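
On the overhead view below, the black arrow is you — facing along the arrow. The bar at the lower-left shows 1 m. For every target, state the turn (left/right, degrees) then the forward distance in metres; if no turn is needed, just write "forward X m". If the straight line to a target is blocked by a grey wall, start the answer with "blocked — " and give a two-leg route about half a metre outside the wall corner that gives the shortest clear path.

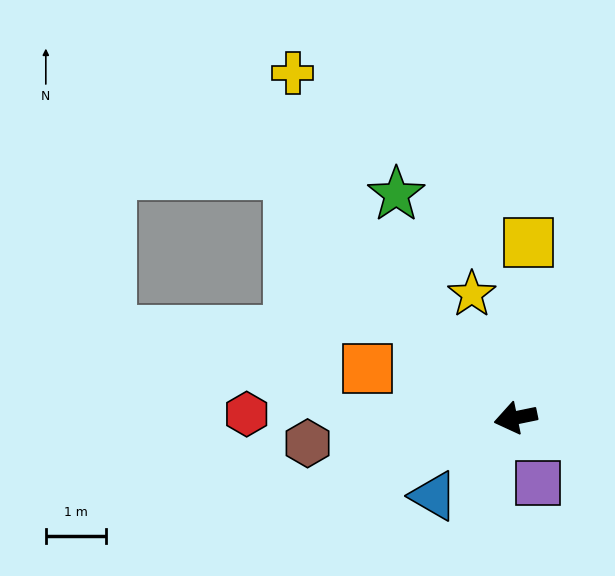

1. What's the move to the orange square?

turn right 30°, forward 2.6 m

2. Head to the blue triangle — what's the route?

turn left 32°, forward 1.9 m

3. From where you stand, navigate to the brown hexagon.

turn right 5°, forward 3.5 m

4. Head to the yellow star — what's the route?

turn right 82°, forward 2.2 m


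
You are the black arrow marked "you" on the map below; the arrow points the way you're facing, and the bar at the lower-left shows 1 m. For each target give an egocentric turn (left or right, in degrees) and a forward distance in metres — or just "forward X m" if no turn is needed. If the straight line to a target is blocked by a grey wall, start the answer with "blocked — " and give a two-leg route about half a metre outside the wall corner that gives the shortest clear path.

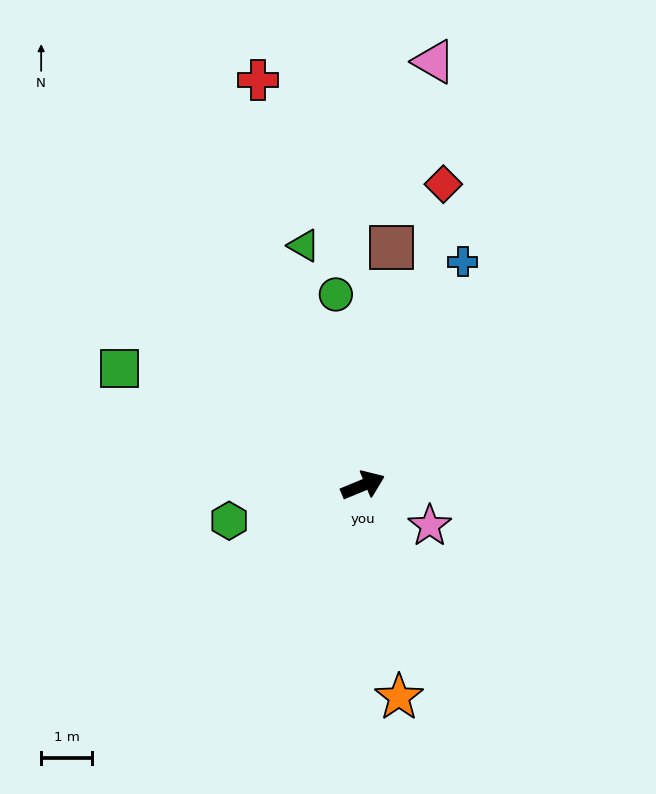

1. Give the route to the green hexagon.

turn left 172°, forward 2.7 m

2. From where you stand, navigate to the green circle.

turn left 76°, forward 3.8 m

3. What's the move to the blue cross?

turn left 43°, forward 4.8 m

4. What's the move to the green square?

turn left 132°, forward 5.3 m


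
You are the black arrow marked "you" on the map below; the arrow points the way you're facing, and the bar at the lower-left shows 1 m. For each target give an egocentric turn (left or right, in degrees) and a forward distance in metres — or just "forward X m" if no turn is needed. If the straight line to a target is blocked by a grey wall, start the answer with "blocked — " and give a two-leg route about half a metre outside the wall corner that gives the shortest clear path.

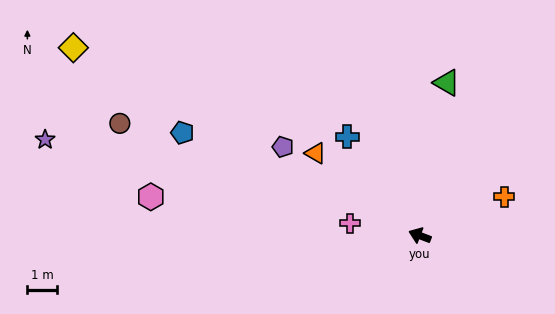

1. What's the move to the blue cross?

turn right 33°, forward 4.1 m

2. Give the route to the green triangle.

turn right 79°, forward 5.2 m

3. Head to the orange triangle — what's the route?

turn right 17°, forward 4.4 m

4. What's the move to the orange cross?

turn right 134°, forward 3.1 m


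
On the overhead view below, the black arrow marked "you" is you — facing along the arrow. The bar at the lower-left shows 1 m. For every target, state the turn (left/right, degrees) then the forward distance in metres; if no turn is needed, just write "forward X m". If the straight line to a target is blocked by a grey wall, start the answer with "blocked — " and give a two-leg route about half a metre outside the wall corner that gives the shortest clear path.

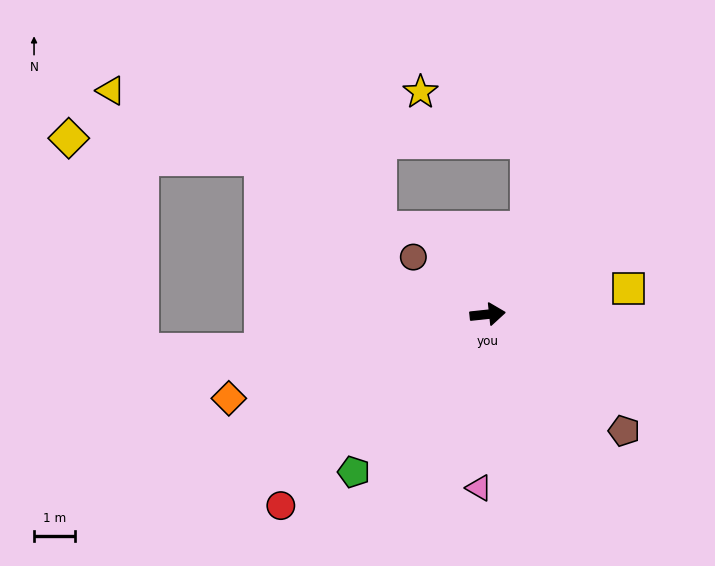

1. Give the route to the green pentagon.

turn right 136°, forward 5.1 m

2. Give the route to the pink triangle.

turn right 99°, forward 4.3 m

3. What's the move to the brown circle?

turn left 136°, forward 2.3 m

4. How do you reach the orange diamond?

turn right 168°, forward 6.7 m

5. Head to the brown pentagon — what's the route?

turn right 47°, forward 4.4 m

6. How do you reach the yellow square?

turn left 4°, forward 3.5 m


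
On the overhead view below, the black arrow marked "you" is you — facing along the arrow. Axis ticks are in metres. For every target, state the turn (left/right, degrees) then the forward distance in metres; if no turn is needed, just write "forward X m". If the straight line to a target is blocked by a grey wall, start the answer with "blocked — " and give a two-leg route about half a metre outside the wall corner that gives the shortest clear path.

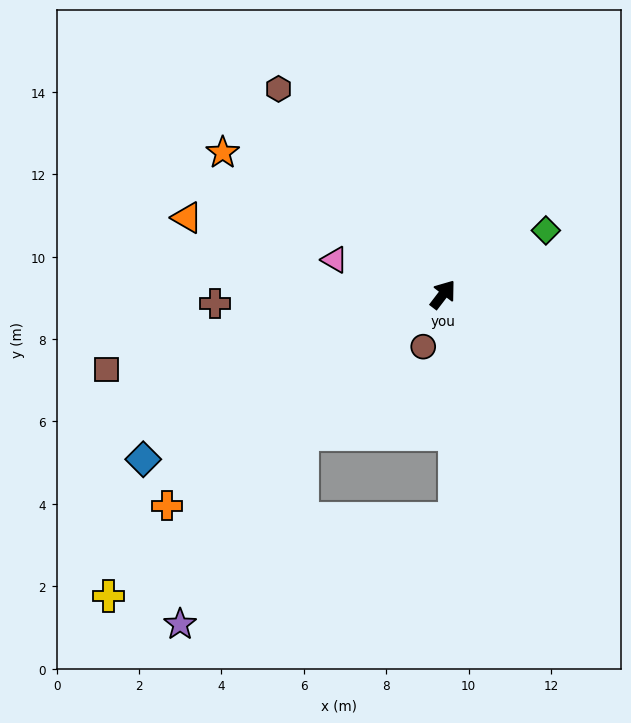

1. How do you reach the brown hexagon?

turn left 76°, forward 6.4 m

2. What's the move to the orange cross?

turn left 165°, forward 8.4 m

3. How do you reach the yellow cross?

turn left 170°, forward 10.9 m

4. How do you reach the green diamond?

turn right 21°, forward 2.9 m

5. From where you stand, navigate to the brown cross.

turn left 130°, forward 5.5 m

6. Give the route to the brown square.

turn left 140°, forward 8.4 m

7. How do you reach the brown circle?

turn right 163°, forward 1.4 m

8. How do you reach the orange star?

turn left 95°, forward 6.4 m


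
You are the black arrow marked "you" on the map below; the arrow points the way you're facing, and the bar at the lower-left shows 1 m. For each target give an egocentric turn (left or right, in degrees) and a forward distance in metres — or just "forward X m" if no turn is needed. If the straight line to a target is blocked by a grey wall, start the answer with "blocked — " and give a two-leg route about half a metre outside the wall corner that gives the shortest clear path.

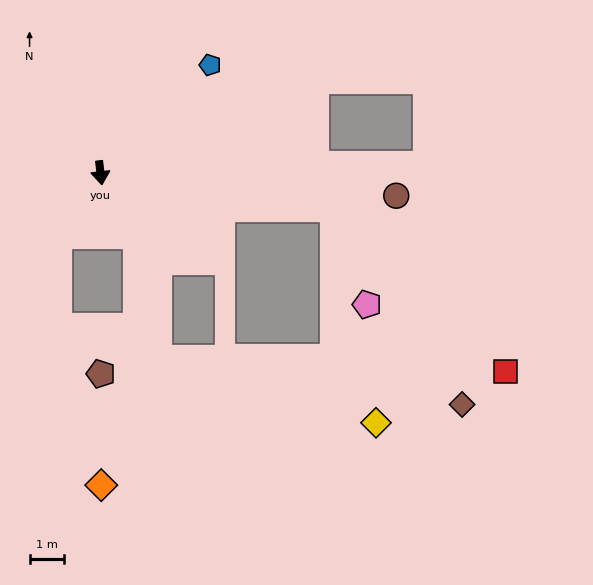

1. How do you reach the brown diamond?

blocked — turn left 75°, forward 6.9 m, then turn right 49°, forward 6.9 m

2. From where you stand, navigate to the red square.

blocked — turn left 75°, forward 6.9 m, then turn right 35°, forward 6.9 m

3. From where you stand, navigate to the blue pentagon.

turn left 128°, forward 4.5 m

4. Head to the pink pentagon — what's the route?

blocked — turn left 75°, forward 6.9 m, then turn right 63°, forward 3.0 m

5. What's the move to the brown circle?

turn left 79°, forward 8.7 m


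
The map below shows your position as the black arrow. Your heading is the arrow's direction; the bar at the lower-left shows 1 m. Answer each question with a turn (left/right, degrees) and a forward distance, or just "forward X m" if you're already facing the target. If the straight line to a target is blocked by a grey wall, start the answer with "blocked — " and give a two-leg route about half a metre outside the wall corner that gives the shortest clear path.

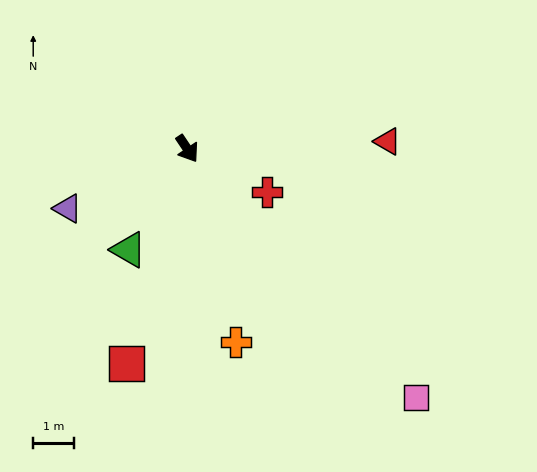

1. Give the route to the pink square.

turn left 9°, forward 8.3 m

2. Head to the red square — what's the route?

turn right 50°, forward 5.5 m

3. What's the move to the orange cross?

turn right 20°, forward 4.9 m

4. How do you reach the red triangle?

turn left 58°, forward 4.9 m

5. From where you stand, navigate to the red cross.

turn left 28°, forward 2.2 m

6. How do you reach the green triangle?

turn right 64°, forward 2.9 m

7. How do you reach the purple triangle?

turn right 97°, forward 3.3 m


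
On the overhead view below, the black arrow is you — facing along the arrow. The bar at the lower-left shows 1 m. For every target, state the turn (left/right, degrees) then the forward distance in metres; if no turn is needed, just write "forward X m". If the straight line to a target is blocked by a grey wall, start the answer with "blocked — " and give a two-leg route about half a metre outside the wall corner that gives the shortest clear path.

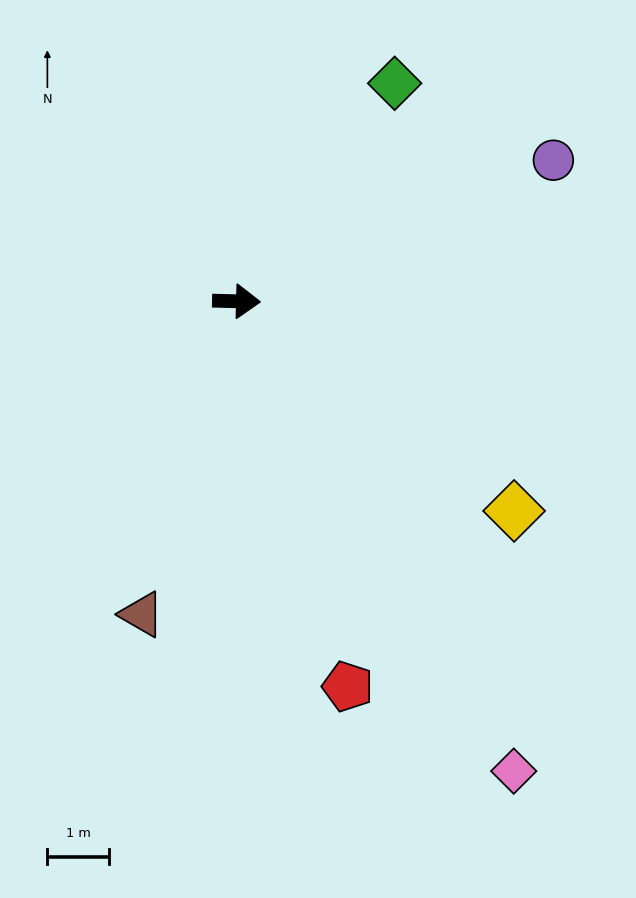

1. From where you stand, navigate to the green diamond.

turn left 56°, forward 4.4 m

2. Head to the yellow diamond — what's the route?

turn right 36°, forward 5.6 m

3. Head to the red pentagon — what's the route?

turn right 72°, forward 6.5 m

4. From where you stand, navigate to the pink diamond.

turn right 58°, forward 8.8 m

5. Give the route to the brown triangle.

turn right 105°, forward 5.3 m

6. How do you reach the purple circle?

turn left 25°, forward 5.6 m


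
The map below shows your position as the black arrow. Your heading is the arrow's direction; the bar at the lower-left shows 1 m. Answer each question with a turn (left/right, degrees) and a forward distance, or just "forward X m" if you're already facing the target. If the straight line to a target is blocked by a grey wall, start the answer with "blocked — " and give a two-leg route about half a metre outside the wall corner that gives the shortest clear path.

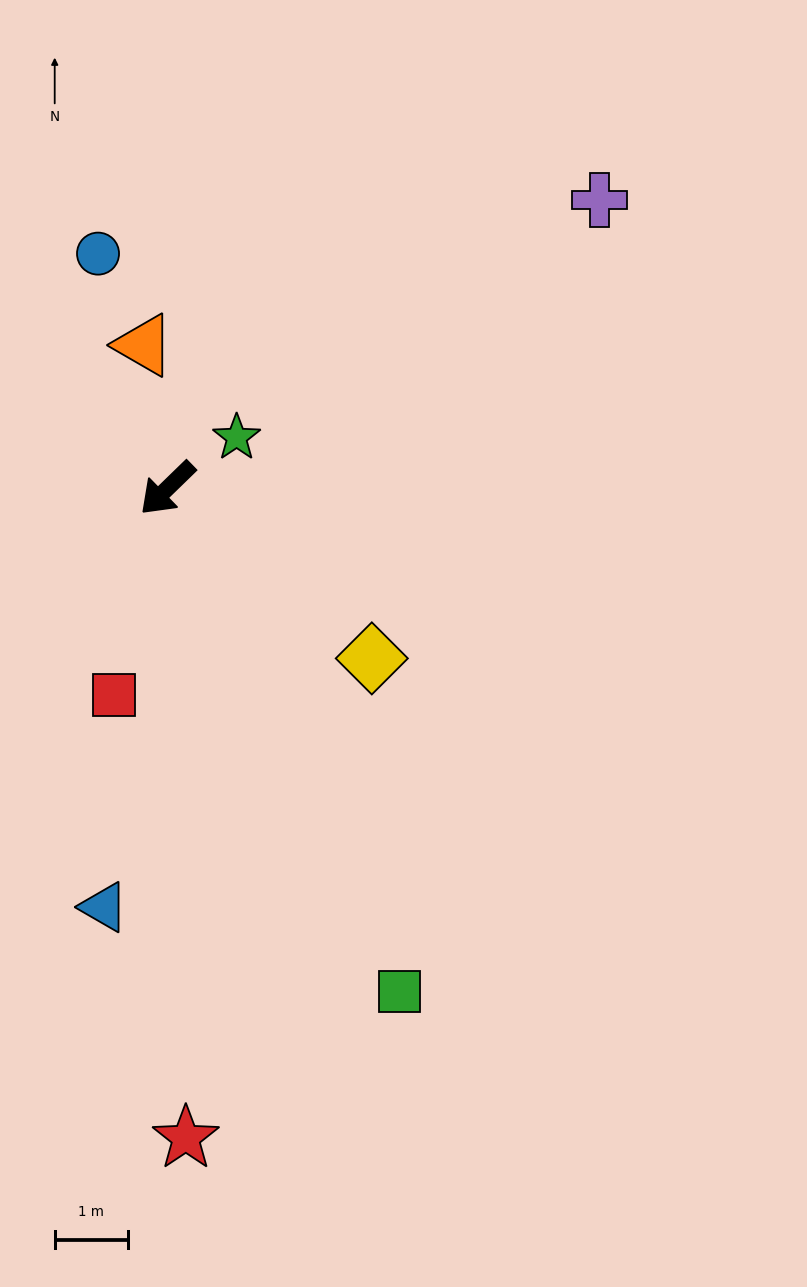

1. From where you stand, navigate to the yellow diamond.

turn left 96°, forward 3.6 m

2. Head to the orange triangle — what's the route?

turn right 125°, forward 2.0 m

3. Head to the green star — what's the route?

turn left 172°, forward 1.2 m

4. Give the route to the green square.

turn left 71°, forward 7.6 m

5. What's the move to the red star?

turn left 47°, forward 8.9 m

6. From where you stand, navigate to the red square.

turn left 31°, forward 2.9 m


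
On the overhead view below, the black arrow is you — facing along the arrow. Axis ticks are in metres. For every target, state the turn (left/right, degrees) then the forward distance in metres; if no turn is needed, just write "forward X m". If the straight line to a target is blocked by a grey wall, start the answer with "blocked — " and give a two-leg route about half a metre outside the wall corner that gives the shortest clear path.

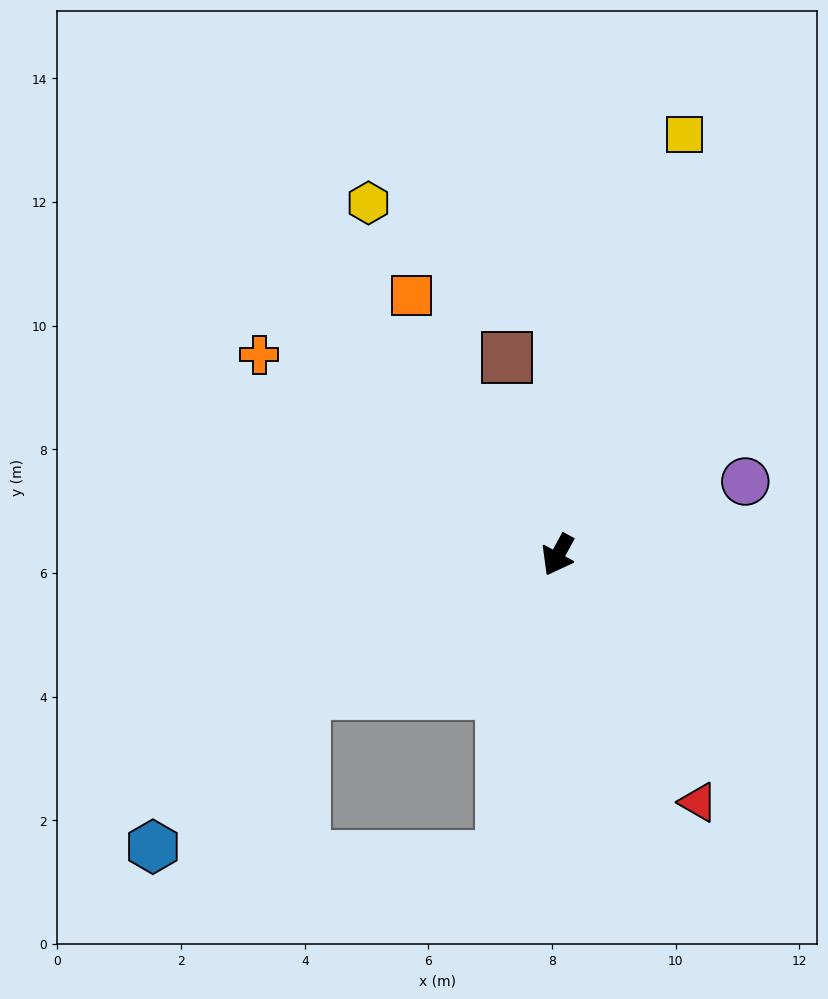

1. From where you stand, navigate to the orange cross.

turn right 95°, forward 5.8 m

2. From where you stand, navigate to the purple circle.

turn left 140°, forward 3.3 m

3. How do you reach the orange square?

turn right 122°, forward 4.8 m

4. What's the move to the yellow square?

turn right 168°, forward 7.1 m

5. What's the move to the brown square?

turn right 137°, forward 3.3 m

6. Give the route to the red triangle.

turn left 58°, forward 4.6 m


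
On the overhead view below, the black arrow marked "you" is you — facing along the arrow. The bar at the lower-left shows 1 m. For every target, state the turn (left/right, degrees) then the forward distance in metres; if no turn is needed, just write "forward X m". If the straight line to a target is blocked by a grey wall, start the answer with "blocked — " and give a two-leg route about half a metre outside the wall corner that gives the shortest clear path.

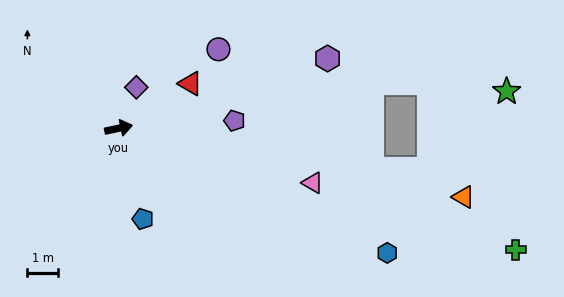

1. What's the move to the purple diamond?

turn left 55°, forward 1.5 m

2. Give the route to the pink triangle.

turn right 28°, forward 6.6 m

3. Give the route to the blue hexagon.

turn right 37°, forward 9.8 m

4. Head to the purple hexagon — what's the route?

turn left 6°, forward 7.3 m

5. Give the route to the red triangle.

turn left 20°, forward 2.8 m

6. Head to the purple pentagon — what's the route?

turn right 8°, forward 3.8 m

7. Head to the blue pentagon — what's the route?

turn right 87°, forward 3.1 m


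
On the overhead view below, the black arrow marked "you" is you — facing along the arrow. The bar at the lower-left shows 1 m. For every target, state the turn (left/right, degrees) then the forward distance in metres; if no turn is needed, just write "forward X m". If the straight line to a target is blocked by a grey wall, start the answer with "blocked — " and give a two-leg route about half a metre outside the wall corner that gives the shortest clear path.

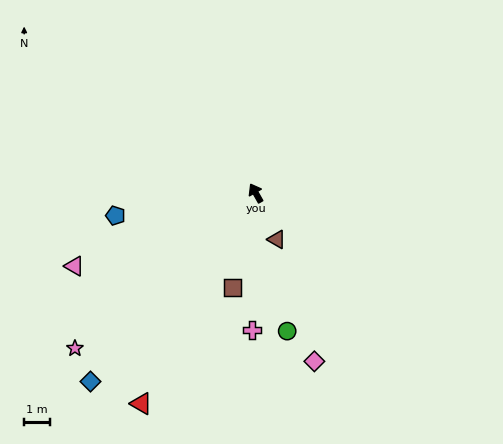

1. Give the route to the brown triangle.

turn left 175°, forward 2.0 m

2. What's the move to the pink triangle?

turn left 82°, forward 7.7 m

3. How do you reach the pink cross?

turn left 149°, forward 5.4 m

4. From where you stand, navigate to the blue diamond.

turn left 109°, forward 9.9 m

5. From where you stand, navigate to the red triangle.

turn left 122°, forward 9.4 m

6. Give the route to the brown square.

turn left 137°, forward 3.8 m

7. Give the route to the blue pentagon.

turn left 69°, forward 5.6 m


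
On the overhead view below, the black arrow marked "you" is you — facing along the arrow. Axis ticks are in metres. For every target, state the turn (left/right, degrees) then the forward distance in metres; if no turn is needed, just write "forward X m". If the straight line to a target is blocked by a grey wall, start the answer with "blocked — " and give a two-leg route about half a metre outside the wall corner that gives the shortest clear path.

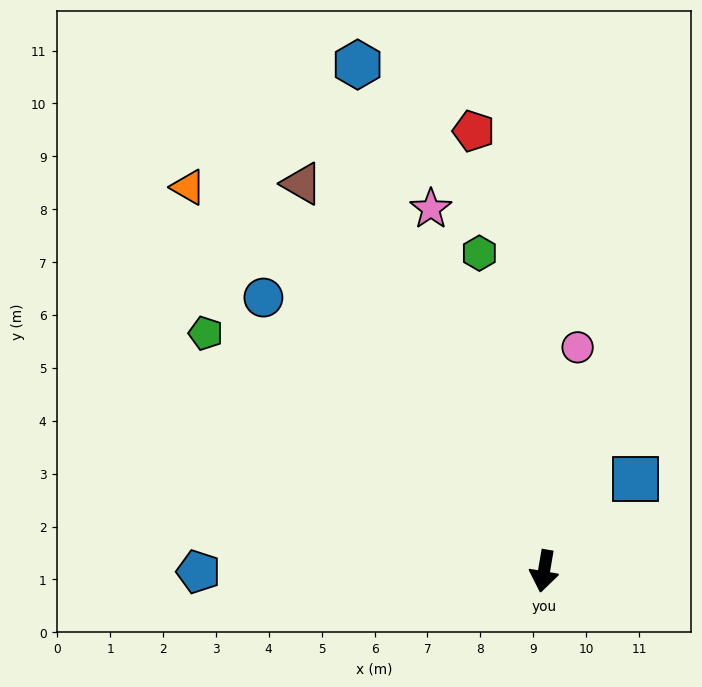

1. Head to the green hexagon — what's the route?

turn right 159°, forward 6.1 m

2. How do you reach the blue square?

turn left 145°, forward 2.5 m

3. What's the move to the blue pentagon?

turn right 80°, forward 6.5 m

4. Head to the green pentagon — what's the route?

turn right 115°, forward 7.8 m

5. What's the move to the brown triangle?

turn right 138°, forward 8.6 m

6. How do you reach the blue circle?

turn right 125°, forward 7.4 m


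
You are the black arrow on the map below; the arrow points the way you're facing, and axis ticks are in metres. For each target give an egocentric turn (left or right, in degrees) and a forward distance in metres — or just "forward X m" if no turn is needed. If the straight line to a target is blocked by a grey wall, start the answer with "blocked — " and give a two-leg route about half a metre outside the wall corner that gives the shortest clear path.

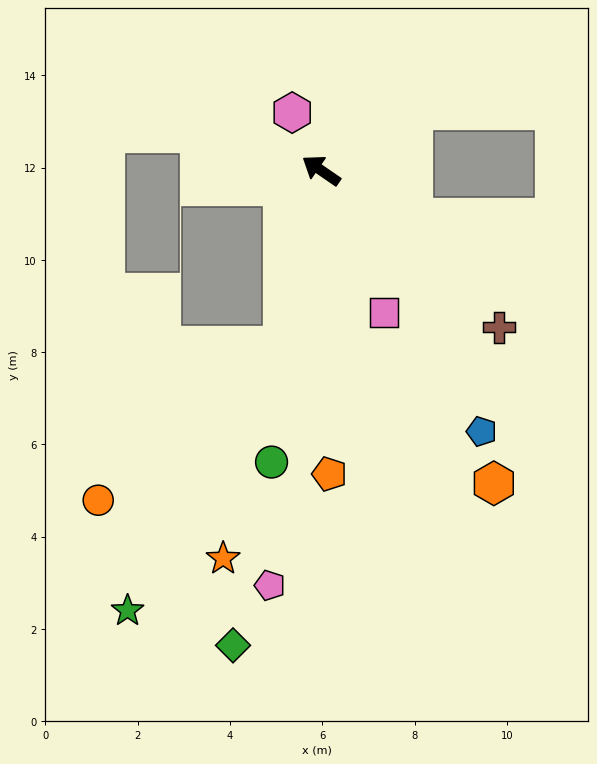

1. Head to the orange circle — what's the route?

blocked — turn left 112°, forward 3.9 m, then turn right 37°, forward 5.2 m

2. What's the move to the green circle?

turn left 115°, forward 6.4 m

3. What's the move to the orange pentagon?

turn left 126°, forward 6.6 m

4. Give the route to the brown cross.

turn left 173°, forward 5.1 m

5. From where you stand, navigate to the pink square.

turn left 148°, forward 3.4 m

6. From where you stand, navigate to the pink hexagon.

turn right 29°, forward 1.4 m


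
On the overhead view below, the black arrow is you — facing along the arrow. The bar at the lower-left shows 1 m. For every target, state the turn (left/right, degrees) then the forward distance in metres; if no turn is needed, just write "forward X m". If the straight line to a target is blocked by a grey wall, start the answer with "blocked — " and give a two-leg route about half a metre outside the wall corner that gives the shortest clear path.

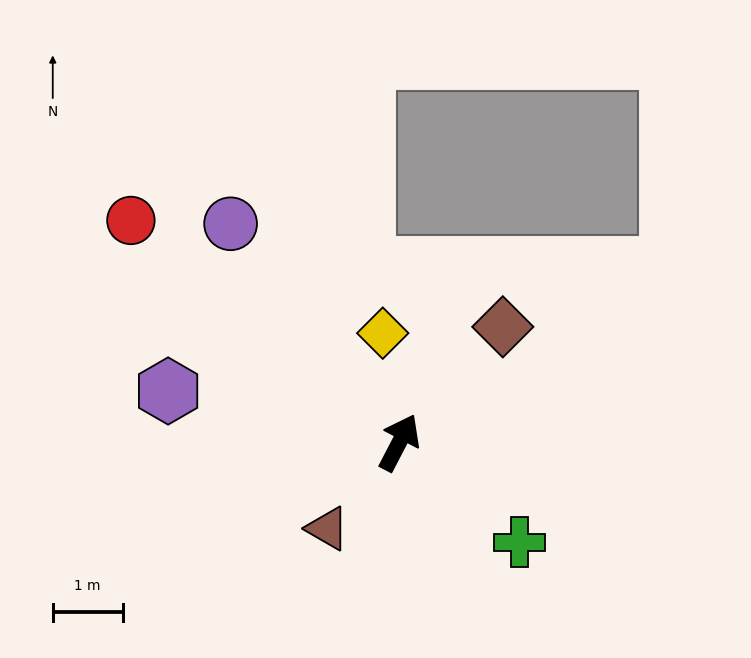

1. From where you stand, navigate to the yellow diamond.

turn left 36°, forward 1.6 m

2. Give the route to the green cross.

turn right 102°, forward 2.2 m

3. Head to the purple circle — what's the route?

turn left 65°, forward 4.0 m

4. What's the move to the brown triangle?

turn left 168°, forward 1.6 m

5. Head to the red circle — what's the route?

turn left 78°, forward 5.0 m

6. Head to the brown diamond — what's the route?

turn right 14°, forward 2.2 m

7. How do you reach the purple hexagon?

turn left 105°, forward 3.4 m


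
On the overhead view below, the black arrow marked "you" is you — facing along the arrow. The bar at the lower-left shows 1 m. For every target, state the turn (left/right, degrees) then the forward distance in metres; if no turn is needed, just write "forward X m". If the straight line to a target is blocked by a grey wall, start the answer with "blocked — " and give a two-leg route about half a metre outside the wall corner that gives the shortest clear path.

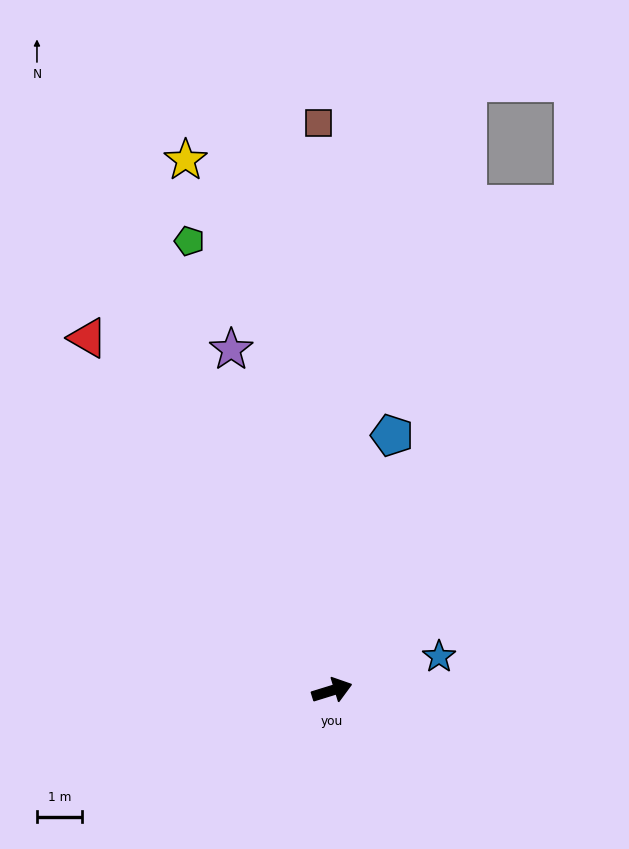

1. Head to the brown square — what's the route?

turn left 74°, forward 12.5 m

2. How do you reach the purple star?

turn left 89°, forward 7.8 m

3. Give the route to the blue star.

forward 2.5 m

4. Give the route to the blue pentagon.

turn left 60°, forward 5.8 m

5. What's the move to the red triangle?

turn left 108°, forward 9.4 m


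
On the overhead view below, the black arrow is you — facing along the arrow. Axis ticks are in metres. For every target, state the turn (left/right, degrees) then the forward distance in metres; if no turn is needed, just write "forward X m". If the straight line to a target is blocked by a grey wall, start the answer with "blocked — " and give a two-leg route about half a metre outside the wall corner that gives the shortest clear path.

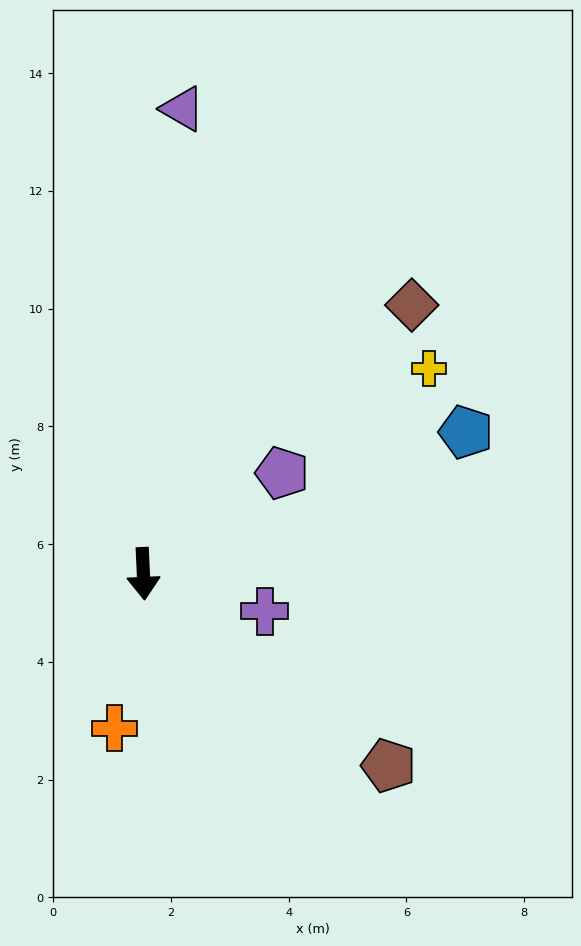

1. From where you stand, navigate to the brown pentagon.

turn left 49°, forward 5.3 m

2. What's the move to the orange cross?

turn right 13°, forward 2.7 m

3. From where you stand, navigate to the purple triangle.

turn left 173°, forward 7.9 m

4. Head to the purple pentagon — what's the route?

turn left 123°, forward 2.9 m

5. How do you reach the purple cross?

turn left 70°, forward 2.2 m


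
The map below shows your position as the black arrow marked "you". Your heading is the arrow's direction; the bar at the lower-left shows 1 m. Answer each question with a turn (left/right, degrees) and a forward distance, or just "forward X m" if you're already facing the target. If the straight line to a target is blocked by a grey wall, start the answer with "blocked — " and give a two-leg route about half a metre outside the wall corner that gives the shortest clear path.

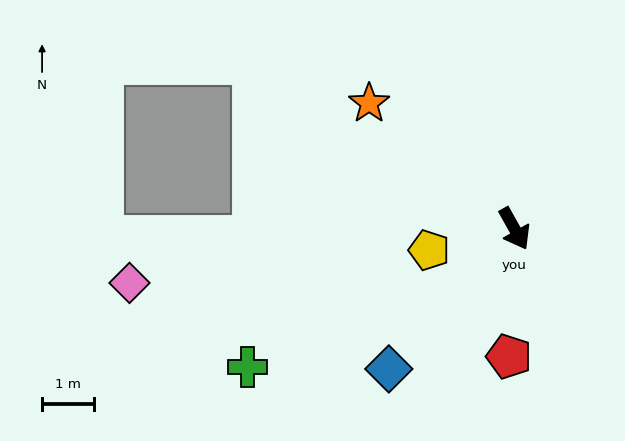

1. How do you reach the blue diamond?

turn right 71°, forward 3.6 m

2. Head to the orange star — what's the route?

turn right 160°, forward 3.7 m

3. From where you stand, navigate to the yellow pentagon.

turn right 105°, forward 1.7 m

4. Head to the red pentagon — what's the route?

turn right 32°, forward 2.5 m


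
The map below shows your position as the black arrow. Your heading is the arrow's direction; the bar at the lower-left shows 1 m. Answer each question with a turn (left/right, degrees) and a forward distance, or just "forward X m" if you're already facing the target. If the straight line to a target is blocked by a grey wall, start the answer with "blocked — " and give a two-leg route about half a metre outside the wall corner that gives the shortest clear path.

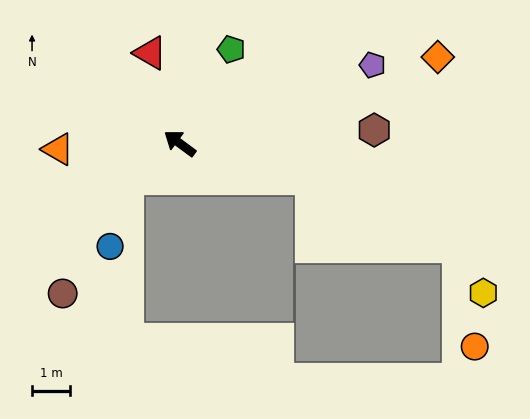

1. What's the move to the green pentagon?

turn right 82°, forward 2.8 m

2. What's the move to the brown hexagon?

turn right 140°, forward 5.2 m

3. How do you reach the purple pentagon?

turn right 121°, forward 5.5 m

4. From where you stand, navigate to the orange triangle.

turn left 39°, forward 3.2 m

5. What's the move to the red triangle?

turn right 35°, forward 2.5 m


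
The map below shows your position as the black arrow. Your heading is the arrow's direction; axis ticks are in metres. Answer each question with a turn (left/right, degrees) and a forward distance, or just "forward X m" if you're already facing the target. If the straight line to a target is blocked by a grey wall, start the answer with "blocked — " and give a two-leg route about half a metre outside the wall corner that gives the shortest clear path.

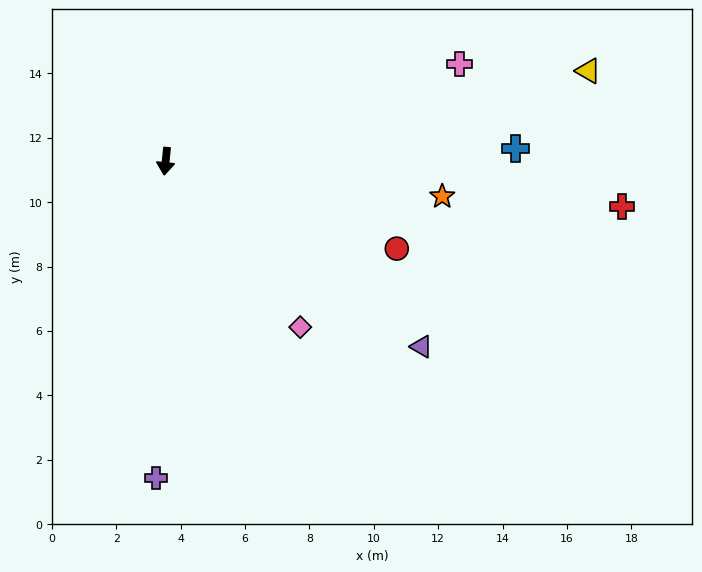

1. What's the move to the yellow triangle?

turn left 108°, forward 13.4 m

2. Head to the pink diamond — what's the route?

turn left 45°, forward 6.6 m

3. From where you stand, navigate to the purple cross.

turn left 4°, forward 9.8 m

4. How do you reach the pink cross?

turn left 114°, forward 9.6 m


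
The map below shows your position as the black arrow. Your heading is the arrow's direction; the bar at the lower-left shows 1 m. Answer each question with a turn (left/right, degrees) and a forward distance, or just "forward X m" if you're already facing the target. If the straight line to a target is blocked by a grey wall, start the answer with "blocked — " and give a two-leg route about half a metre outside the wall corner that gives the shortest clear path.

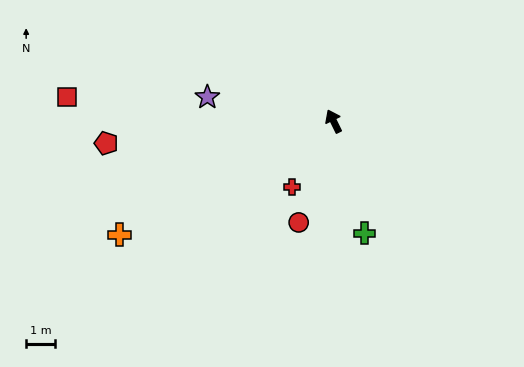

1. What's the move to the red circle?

turn left 135°, forward 3.7 m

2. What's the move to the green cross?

turn left 169°, forward 4.1 m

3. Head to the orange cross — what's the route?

turn left 92°, forward 8.5 m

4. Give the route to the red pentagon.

turn left 69°, forward 8.0 m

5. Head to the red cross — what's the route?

turn left 122°, forward 2.7 m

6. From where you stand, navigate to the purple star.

turn left 53°, forward 4.5 m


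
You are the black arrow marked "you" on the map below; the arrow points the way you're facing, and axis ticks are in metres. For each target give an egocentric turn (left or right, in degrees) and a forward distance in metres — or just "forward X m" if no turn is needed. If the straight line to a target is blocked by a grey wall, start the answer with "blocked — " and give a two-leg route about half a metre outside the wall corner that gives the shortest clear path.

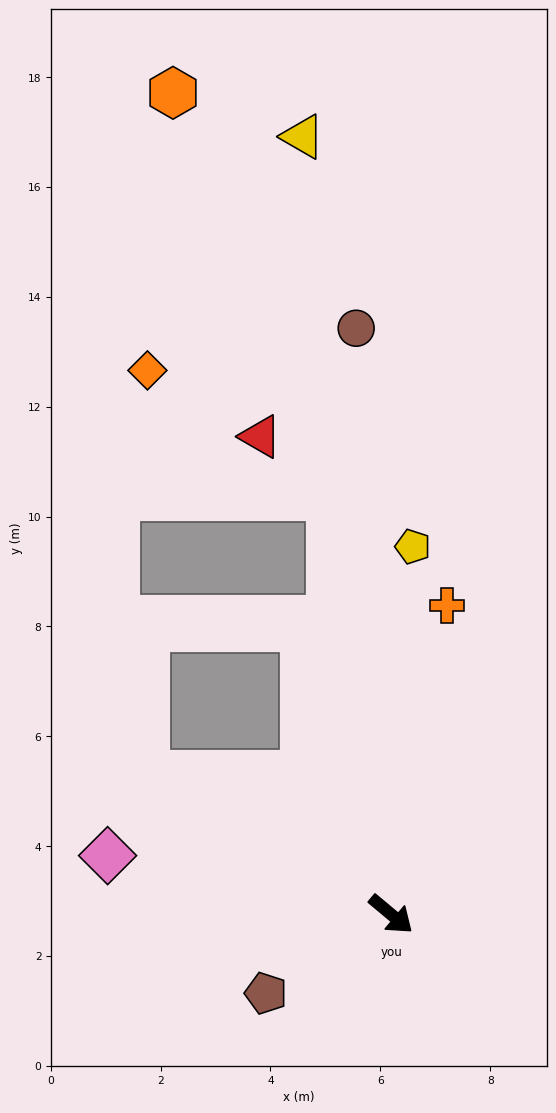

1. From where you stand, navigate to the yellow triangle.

turn left 136°, forward 14.3 m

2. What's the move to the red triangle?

blocked — turn left 138°, forward 7.7 m, then turn left 40°, forward 1.7 m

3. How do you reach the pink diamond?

turn right 152°, forward 5.3 m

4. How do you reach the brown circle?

turn left 133°, forward 10.7 m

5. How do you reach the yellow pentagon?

turn left 127°, forward 6.7 m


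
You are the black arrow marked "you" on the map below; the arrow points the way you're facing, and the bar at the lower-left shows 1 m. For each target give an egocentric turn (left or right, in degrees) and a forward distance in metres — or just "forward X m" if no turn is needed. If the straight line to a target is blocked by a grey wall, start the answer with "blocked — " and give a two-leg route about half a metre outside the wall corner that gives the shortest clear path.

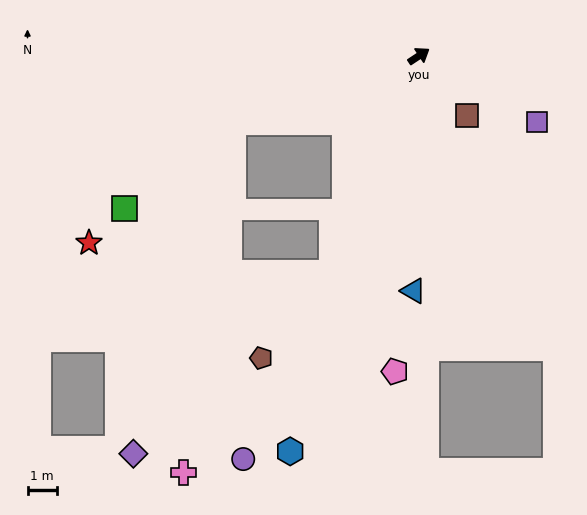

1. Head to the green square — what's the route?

blocked — turn left 166°, forward 6.7 m, then turn left 19°, forward 4.7 m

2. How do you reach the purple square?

turn right 63°, forward 4.6 m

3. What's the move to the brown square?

turn right 85°, forward 2.6 m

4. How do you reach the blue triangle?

turn right 125°, forward 8.0 m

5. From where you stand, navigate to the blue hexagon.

turn right 142°, forward 14.1 m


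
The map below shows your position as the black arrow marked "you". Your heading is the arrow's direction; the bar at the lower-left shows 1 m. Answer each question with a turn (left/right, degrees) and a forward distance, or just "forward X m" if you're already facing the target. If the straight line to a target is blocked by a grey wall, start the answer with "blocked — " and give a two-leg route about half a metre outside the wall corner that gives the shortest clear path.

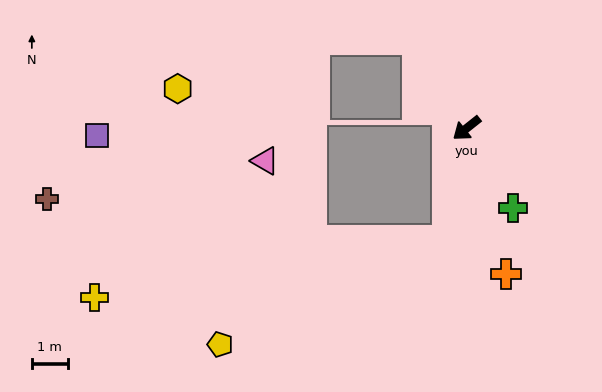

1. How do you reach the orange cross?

turn left 67°, forward 4.2 m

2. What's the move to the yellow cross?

blocked — turn left 42°, forward 3.2 m, then turn right 71°, forward 10.0 m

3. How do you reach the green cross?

turn left 82°, forward 2.6 m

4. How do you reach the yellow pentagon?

blocked — turn left 42°, forward 3.2 m, then turn right 56°, forward 7.0 m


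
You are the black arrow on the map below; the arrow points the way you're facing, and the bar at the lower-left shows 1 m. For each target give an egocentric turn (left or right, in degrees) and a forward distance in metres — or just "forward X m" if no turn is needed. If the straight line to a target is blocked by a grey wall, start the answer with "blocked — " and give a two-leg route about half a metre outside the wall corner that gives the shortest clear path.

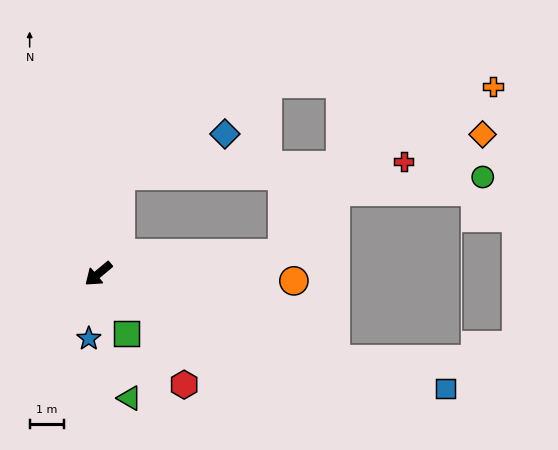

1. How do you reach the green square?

turn left 75°, forward 1.9 m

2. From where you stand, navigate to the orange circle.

turn left 138°, forward 5.7 m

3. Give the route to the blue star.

turn left 42°, forward 1.9 m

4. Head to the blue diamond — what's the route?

blocked — turn right 142°, forward 2.9 m, then turn right 56°, forward 3.3 m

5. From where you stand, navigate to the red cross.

blocked — turn right 142°, forward 2.9 m, then turn right 75°, forward 8.2 m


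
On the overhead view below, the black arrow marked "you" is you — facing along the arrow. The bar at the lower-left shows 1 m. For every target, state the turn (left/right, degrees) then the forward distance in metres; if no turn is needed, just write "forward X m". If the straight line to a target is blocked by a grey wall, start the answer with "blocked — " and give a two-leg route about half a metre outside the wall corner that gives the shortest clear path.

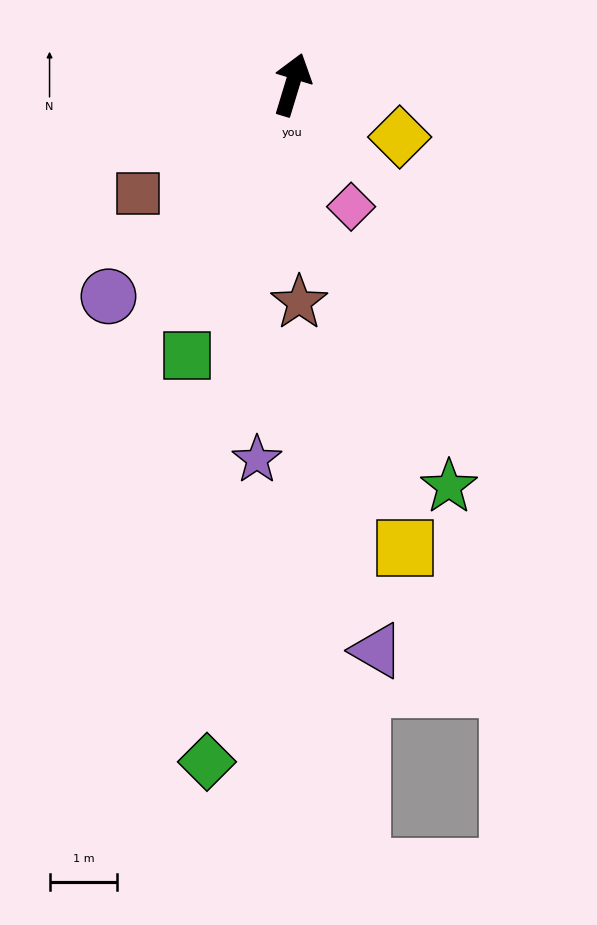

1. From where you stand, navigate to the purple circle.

turn left 156°, forward 4.1 m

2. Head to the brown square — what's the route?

turn left 142°, forward 2.8 m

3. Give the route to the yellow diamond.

turn right 99°, forward 1.8 m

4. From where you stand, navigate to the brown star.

turn right 161°, forward 3.2 m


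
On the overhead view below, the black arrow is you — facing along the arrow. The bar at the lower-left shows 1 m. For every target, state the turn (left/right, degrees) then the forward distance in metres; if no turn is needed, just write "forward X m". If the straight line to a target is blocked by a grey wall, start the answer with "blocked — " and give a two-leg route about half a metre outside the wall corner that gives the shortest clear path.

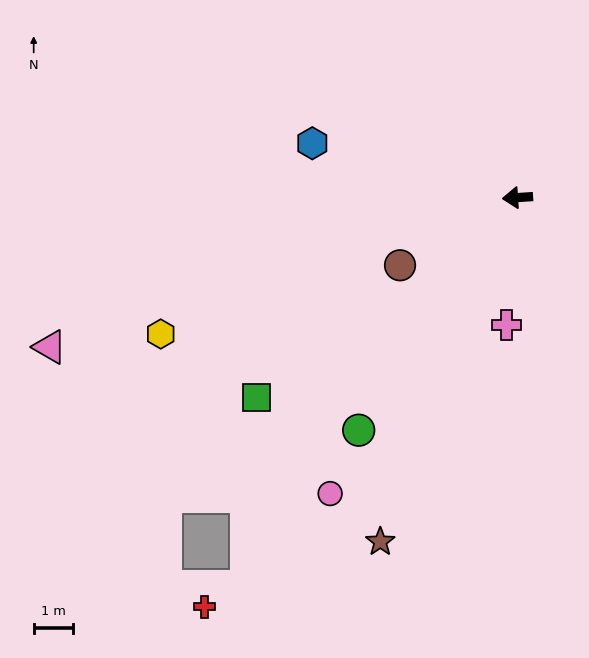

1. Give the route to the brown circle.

turn left 26°, forward 3.5 m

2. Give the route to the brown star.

turn left 64°, forward 9.5 m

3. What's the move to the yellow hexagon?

turn left 17°, forward 9.8 m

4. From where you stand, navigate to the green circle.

turn left 52°, forward 7.2 m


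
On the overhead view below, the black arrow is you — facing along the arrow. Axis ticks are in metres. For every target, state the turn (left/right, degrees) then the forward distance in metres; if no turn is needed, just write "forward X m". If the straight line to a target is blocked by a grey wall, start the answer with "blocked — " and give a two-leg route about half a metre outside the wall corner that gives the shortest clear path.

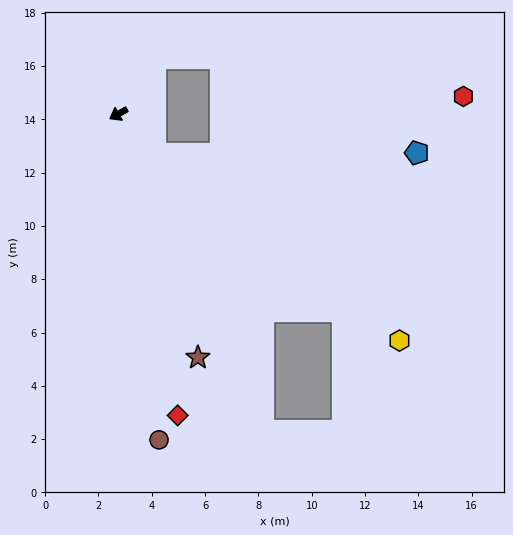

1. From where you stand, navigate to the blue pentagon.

blocked — turn left 104°, forward 2.0 m, then turn left 47°, forward 9.8 m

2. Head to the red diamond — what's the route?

turn left 72°, forward 11.5 m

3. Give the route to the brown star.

turn left 79°, forward 9.6 m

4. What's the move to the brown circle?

turn left 68°, forward 12.3 m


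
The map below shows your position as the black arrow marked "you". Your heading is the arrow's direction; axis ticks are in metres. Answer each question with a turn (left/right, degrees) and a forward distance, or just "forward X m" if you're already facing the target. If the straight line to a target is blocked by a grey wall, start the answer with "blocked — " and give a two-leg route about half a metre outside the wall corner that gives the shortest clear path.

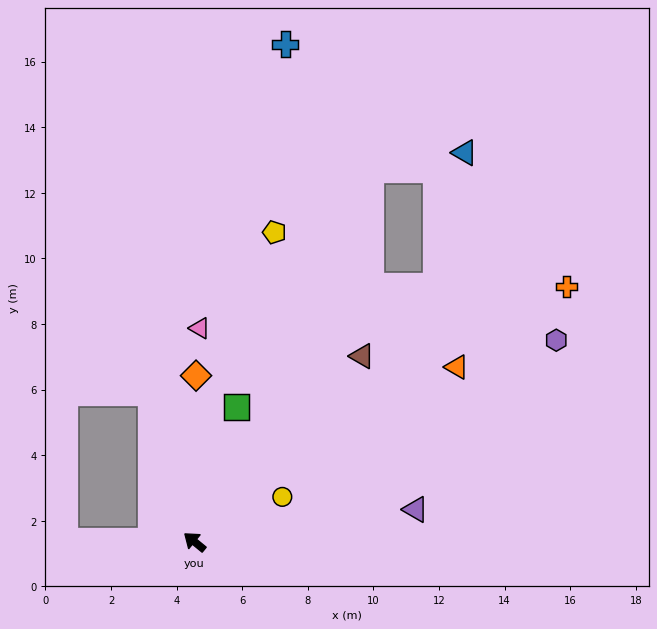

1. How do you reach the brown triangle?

turn right 93°, forward 7.6 m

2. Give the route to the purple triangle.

turn right 132°, forward 6.8 m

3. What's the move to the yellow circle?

turn right 114°, forward 3.0 m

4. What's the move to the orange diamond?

turn right 51°, forward 5.1 m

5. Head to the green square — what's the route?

turn right 68°, forward 4.3 m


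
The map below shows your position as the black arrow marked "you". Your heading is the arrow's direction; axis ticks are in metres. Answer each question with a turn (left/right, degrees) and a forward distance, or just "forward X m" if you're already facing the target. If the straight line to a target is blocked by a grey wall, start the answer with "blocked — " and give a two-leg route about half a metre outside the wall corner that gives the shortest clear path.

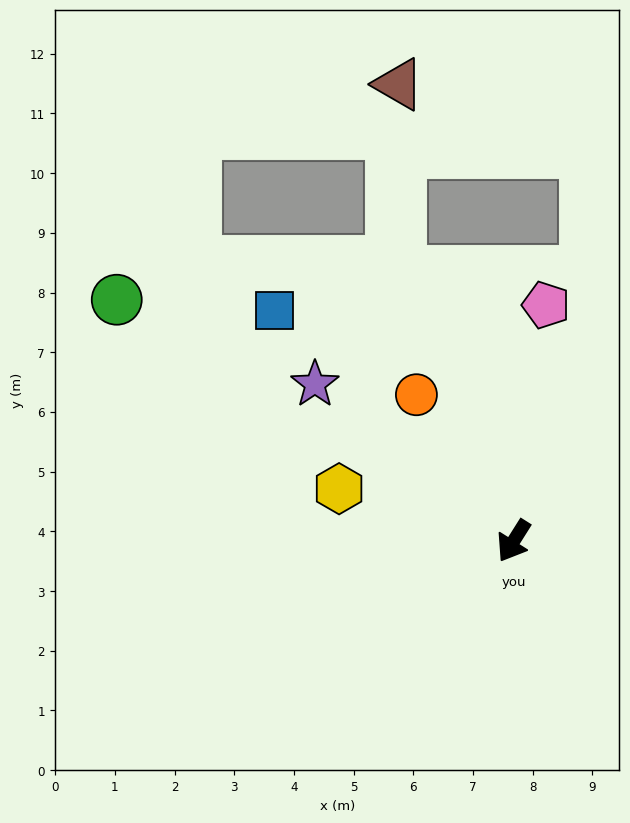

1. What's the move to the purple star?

turn right 96°, forward 4.2 m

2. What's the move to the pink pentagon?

turn right 156°, forward 4.0 m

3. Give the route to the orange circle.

turn right 114°, forward 2.9 m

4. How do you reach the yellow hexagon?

turn right 74°, forward 3.1 m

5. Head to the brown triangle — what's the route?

blocked — turn right 125°, forward 4.9 m, then turn right 22°, forward 3.1 m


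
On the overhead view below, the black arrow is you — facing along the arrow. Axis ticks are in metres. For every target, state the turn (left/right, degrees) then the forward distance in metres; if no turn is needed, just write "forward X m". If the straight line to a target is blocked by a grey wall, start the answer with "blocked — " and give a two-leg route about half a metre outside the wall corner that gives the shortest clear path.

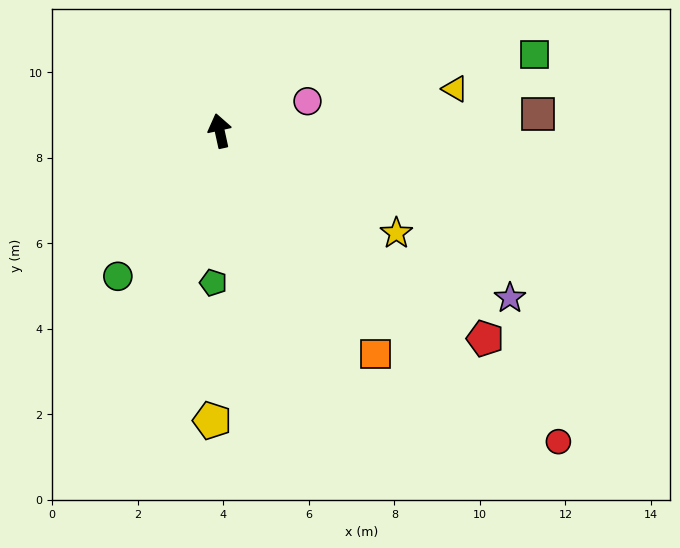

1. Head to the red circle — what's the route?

turn right 145°, forward 10.8 m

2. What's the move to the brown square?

turn right 99°, forward 7.5 m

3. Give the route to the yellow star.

turn right 132°, forward 4.8 m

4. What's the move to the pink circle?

turn right 84°, forward 2.2 m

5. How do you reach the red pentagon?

turn right 140°, forward 7.9 m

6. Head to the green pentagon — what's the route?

turn left 165°, forward 3.6 m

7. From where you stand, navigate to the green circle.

turn left 133°, forward 4.2 m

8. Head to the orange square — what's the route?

turn right 157°, forward 6.4 m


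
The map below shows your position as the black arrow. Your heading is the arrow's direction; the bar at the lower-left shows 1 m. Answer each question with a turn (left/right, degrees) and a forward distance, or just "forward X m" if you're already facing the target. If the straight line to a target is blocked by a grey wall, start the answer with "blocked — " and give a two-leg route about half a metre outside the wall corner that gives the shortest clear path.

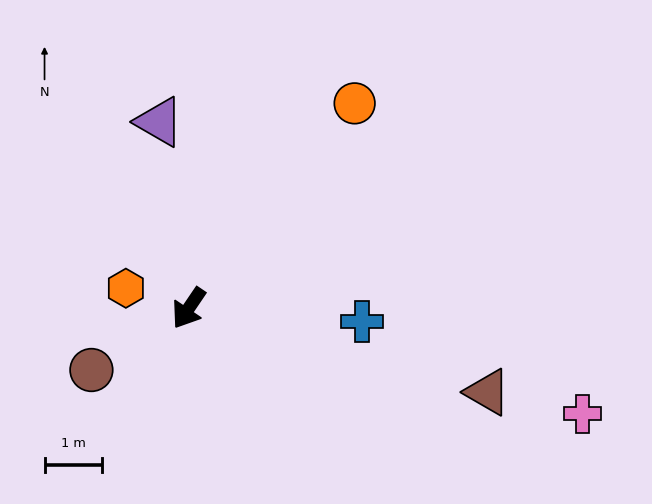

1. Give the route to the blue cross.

turn left 120°, forward 3.0 m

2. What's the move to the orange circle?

turn left 175°, forward 4.6 m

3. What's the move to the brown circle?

turn right 23°, forward 2.0 m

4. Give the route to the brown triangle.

turn left 108°, forward 5.4 m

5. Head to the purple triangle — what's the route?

turn right 137°, forward 3.3 m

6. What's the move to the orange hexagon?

turn right 74°, forward 1.2 m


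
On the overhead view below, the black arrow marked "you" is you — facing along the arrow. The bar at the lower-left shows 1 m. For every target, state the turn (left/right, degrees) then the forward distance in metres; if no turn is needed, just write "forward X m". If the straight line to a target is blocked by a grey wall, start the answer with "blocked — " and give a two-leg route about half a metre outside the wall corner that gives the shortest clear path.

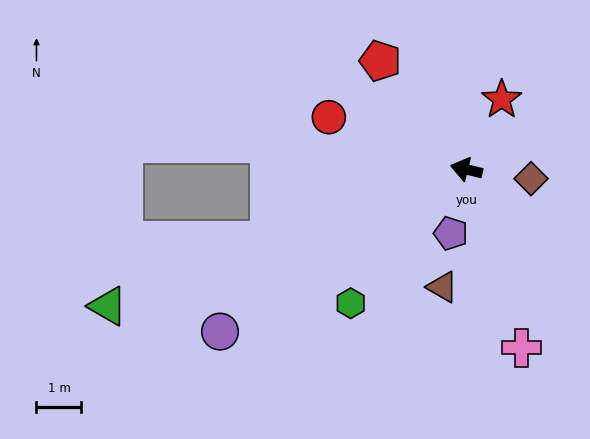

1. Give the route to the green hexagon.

turn left 63°, forward 3.9 m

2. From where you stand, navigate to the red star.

turn right 103°, forward 1.7 m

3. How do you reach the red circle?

turn right 7°, forward 3.3 m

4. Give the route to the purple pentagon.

turn left 90°, forward 1.5 m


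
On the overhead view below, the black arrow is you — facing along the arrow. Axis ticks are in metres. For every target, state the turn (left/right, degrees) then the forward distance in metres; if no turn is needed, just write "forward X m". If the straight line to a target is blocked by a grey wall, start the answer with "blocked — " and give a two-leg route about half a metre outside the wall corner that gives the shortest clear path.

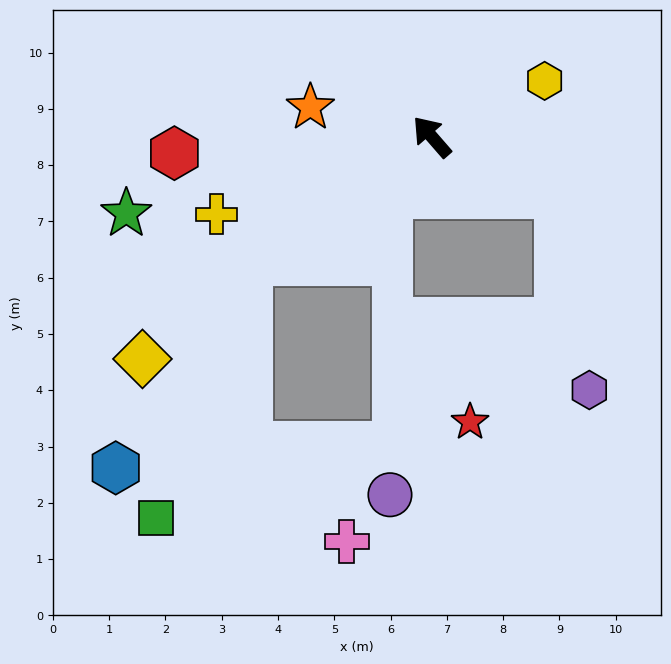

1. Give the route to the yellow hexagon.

turn right 105°, forward 2.2 m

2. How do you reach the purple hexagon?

blocked — turn right 156°, forward 2.5 m, then turn right 56°, forward 3.5 m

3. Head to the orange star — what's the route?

turn left 35°, forward 2.2 m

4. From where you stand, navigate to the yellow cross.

turn left 69°, forward 4.1 m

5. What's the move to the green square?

blocked — turn left 83°, forward 3.9 m, then turn left 36°, forward 4.8 m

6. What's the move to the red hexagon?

turn left 53°, forward 4.6 m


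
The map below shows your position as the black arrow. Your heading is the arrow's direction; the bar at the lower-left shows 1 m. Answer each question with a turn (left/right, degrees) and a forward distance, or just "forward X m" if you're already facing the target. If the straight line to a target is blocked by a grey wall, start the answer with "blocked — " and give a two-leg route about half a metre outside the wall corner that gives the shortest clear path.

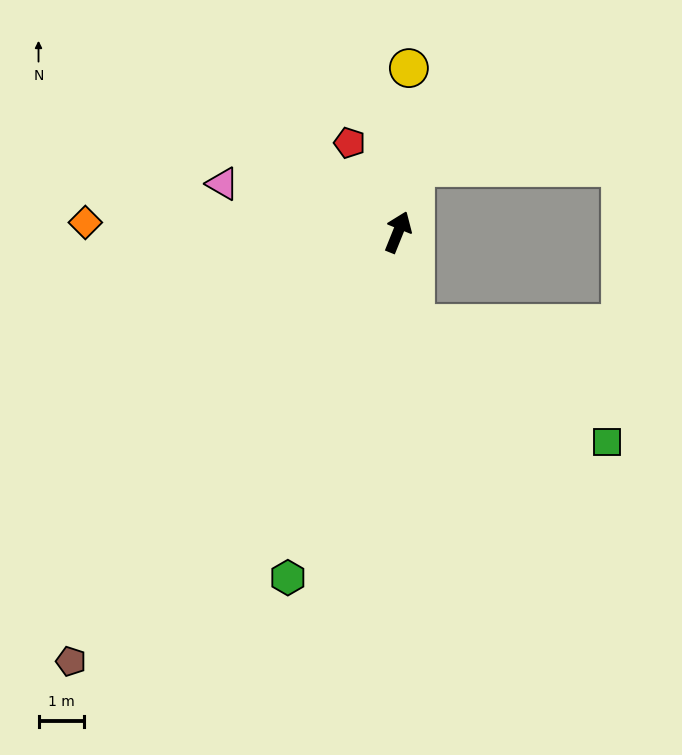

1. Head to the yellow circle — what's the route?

turn left 18°, forward 3.6 m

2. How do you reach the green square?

blocked — turn right 147°, forward 2.0 m, then turn left 47°, forward 4.9 m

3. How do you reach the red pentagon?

turn left 50°, forward 2.2 m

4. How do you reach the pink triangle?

turn left 97°, forward 4.0 m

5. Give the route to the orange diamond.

turn left 110°, forward 6.8 m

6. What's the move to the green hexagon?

turn right 176°, forward 7.9 m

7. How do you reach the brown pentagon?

turn left 165°, forward 11.8 m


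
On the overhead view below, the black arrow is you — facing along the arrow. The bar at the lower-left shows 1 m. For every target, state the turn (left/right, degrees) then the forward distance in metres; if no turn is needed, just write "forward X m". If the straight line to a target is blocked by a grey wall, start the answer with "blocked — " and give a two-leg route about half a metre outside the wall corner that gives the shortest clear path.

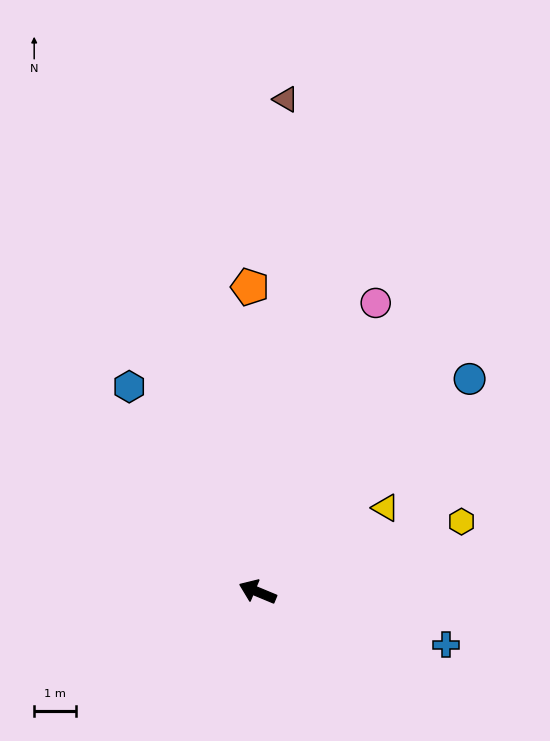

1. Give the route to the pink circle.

turn right 90°, forward 7.4 m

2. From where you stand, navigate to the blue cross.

turn right 173°, forward 4.7 m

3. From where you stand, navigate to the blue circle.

turn right 112°, forward 7.2 m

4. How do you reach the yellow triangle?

turn right 124°, forward 3.7 m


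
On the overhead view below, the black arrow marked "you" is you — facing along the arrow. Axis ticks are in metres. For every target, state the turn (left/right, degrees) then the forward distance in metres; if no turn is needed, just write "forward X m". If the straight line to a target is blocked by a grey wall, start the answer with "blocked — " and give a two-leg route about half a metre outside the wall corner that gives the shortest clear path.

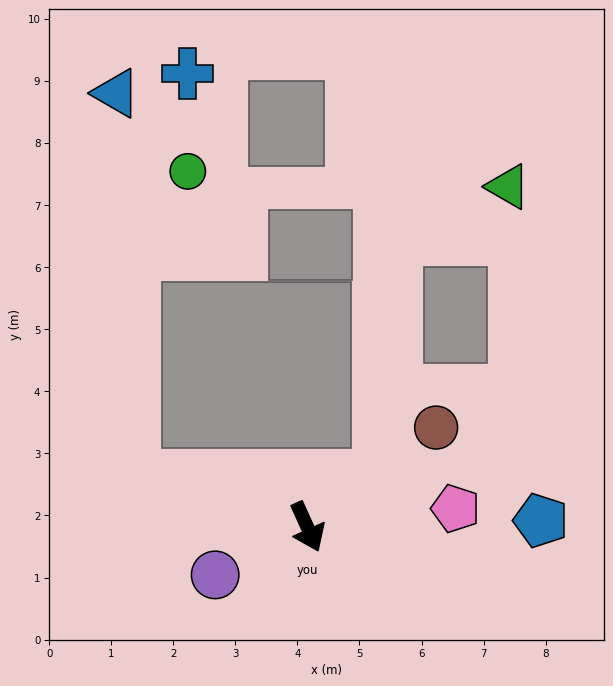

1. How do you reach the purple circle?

turn right 87°, forward 1.7 m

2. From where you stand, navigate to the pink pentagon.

turn left 73°, forward 2.4 m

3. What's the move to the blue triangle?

blocked — turn right 131°, forward 2.9 m, then turn right 71°, forward 6.2 m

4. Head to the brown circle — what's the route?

turn left 103°, forward 2.6 m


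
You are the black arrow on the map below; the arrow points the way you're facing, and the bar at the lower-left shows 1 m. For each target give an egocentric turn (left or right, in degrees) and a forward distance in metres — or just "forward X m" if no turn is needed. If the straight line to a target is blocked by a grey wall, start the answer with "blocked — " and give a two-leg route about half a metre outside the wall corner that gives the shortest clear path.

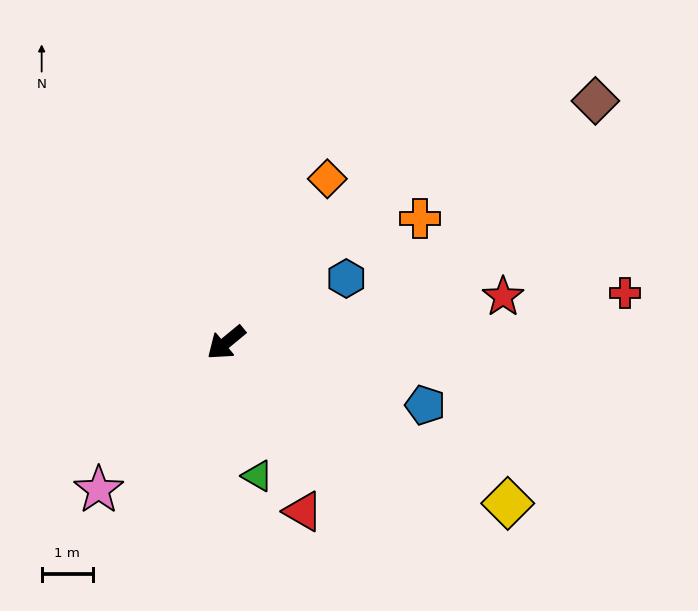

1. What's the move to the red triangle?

turn left 75°, forward 3.6 m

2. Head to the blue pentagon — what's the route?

turn left 123°, forward 4.1 m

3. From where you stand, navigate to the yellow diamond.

turn left 111°, forward 6.3 m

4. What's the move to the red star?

turn left 150°, forward 5.4 m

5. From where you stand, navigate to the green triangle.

turn left 64°, forward 2.7 m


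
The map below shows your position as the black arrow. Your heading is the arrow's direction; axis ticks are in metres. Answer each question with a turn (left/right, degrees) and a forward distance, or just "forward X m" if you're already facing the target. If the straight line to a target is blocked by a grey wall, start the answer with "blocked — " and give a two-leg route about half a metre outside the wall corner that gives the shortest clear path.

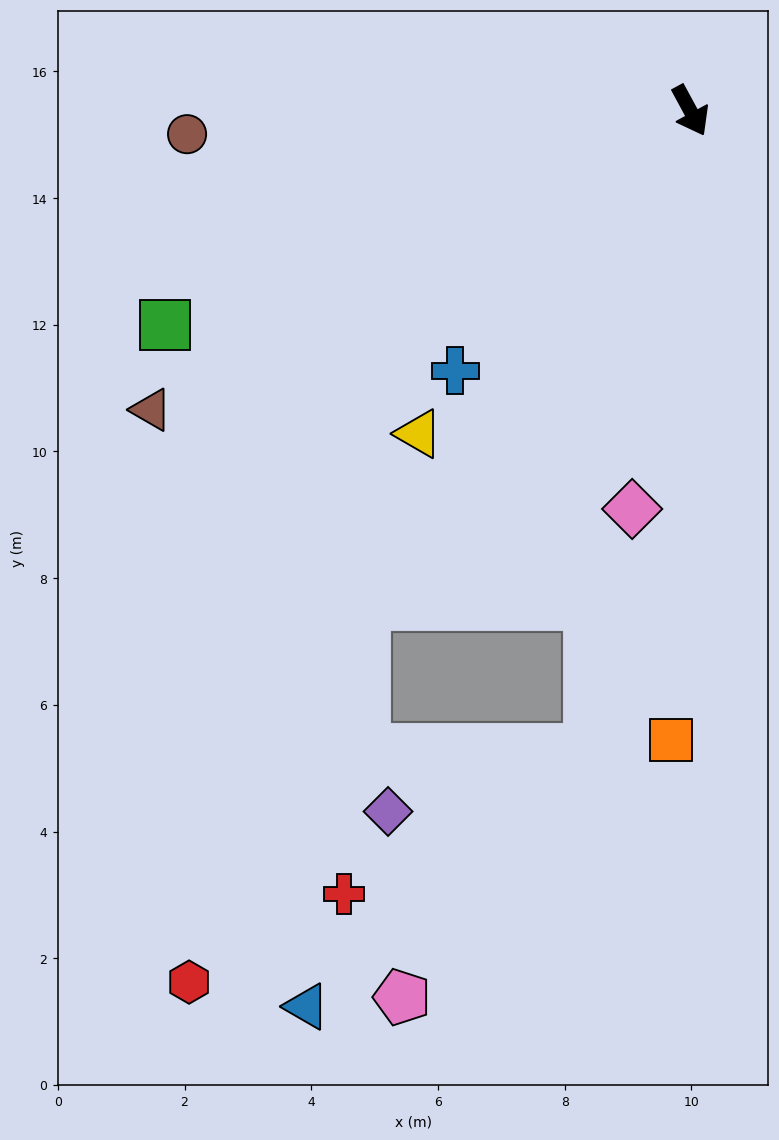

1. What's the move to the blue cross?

turn right 71°, forward 5.5 m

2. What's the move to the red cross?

blocked — turn right 62°, forward 9.3 m, then turn left 30°, forward 4.6 m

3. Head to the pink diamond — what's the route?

turn right 37°, forward 6.4 m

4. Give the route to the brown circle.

turn right 116°, forward 8.0 m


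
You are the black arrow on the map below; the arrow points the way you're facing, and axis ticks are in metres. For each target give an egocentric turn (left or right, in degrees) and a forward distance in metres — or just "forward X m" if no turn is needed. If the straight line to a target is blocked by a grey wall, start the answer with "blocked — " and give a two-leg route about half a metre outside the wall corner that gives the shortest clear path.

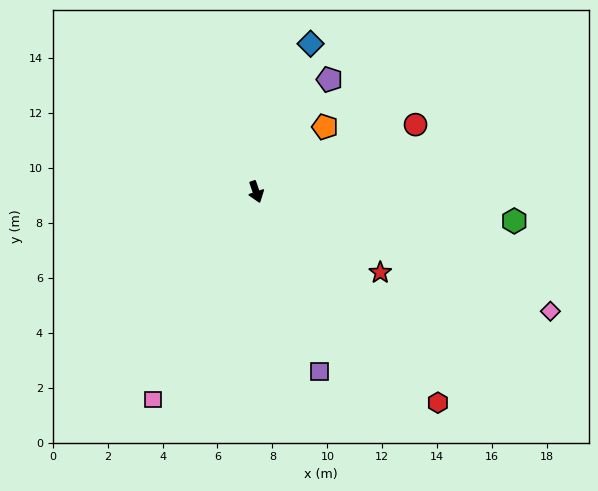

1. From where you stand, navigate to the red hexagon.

turn left 22°, forward 10.1 m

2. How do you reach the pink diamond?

turn left 49°, forward 11.6 m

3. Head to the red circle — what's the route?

turn left 94°, forward 6.3 m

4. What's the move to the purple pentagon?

turn left 128°, forward 4.9 m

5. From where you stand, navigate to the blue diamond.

turn left 141°, forward 5.7 m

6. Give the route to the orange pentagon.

turn left 114°, forward 3.4 m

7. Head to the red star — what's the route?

turn left 38°, forward 5.4 m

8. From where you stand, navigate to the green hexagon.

turn left 65°, forward 9.5 m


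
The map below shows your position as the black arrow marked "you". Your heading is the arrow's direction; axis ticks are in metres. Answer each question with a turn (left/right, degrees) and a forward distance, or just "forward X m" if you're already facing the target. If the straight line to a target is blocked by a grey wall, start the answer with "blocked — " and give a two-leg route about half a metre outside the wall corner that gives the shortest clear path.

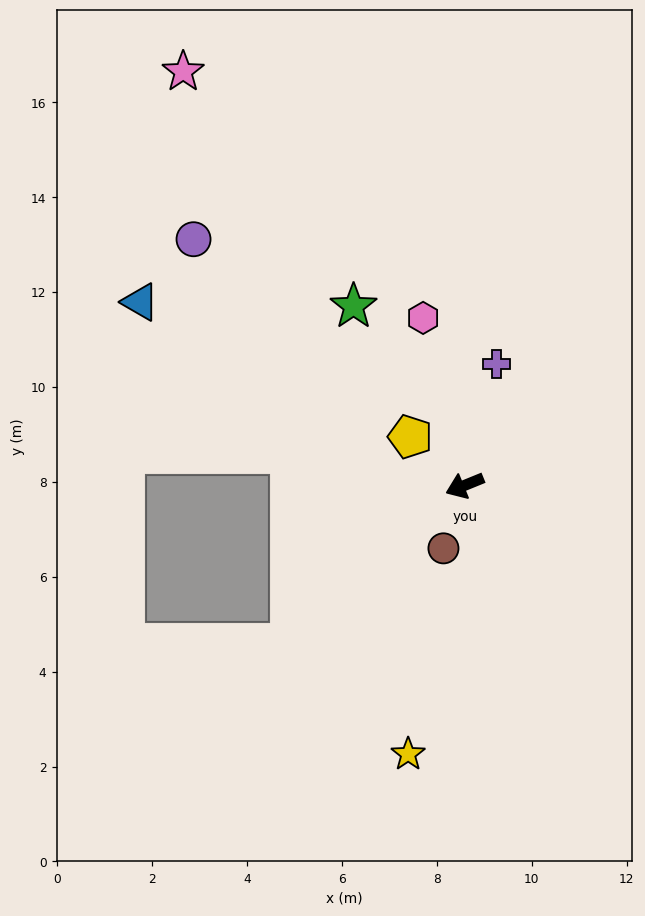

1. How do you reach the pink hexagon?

turn right 98°, forward 3.6 m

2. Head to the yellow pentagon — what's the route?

turn right 64°, forward 1.5 m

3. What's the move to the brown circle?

turn left 49°, forward 1.4 m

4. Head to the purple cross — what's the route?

turn right 127°, forward 2.6 m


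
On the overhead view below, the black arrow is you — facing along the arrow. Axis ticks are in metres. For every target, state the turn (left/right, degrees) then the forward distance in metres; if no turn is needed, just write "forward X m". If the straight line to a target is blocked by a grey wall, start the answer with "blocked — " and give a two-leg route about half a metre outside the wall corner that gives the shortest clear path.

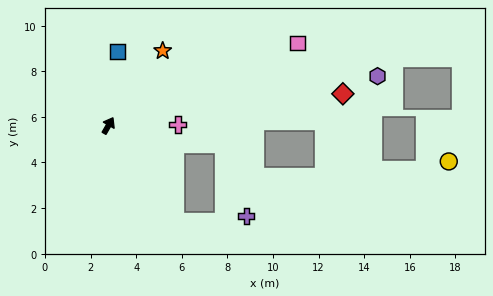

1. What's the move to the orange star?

turn right 6°, forward 4.0 m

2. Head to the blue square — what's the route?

turn left 23°, forward 3.3 m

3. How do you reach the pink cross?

turn right 59°, forward 3.0 m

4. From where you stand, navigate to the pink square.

turn right 36°, forward 9.0 m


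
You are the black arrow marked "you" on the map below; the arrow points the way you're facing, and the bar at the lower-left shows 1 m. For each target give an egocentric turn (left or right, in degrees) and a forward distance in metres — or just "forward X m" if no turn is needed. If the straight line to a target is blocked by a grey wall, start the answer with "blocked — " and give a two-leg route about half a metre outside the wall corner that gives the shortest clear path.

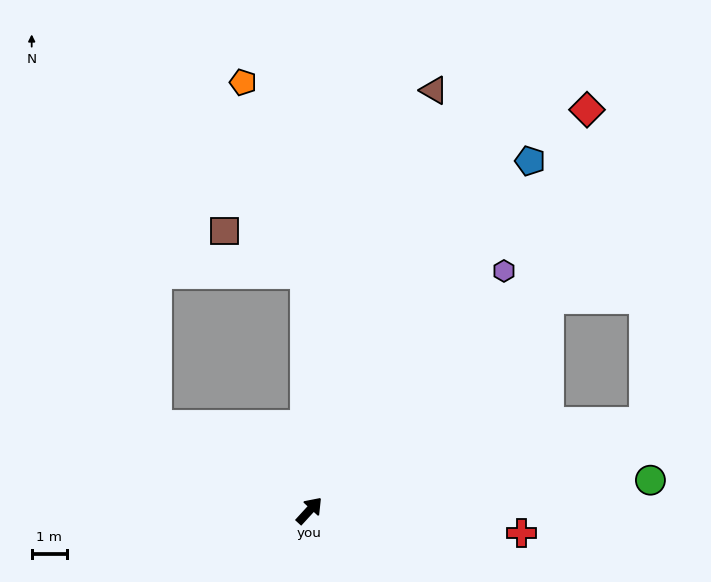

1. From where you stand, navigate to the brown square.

blocked — turn left 44°, forward 6.8 m, then turn left 60°, forward 2.6 m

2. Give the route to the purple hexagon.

turn left 3°, forward 8.9 m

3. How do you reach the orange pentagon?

blocked — turn left 44°, forward 6.8 m, then turn left 16°, forward 5.8 m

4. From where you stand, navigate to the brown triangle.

turn left 26°, forward 12.6 m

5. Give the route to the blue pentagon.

turn left 10°, forward 11.9 m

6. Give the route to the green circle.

turn right 42°, forward 9.8 m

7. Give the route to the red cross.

turn right 54°, forward 6.1 m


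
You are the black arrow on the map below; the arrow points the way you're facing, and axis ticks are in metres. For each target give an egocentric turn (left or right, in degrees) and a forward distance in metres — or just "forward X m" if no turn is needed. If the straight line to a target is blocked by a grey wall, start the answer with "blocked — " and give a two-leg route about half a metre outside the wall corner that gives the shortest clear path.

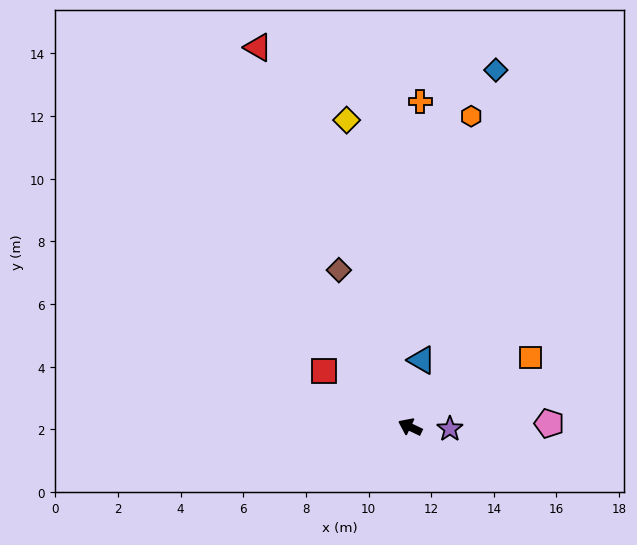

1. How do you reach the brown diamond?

turn right 40°, forward 5.5 m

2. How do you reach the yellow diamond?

turn right 53°, forward 10.0 m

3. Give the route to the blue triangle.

turn right 74°, forward 2.2 m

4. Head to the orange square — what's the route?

turn right 125°, forward 4.4 m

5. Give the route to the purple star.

turn right 157°, forward 1.3 m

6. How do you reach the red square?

turn right 8°, forward 3.3 m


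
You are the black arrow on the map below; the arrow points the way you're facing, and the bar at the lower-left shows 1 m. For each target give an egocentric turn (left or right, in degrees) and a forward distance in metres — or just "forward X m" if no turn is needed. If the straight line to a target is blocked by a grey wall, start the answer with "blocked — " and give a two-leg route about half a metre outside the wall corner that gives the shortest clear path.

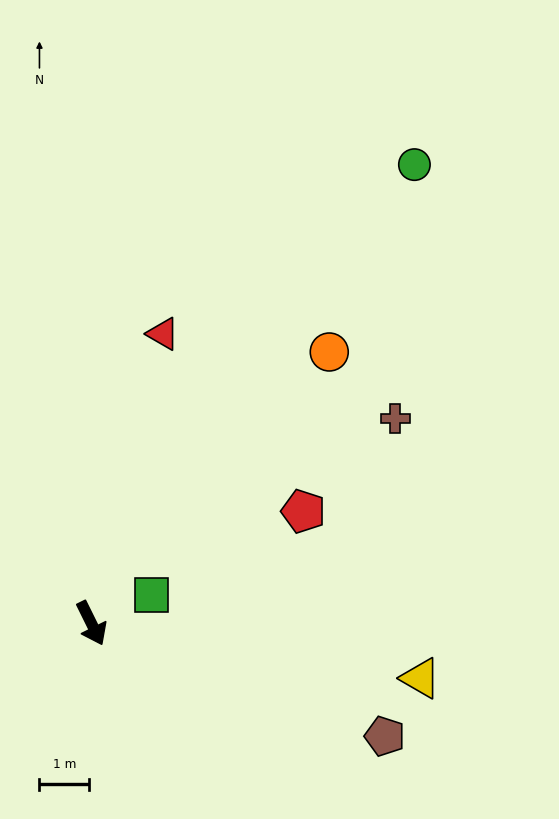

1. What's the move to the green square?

turn left 89°, forward 1.3 m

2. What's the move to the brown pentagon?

turn left 43°, forward 6.3 m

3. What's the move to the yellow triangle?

turn left 54°, forward 6.7 m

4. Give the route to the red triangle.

turn left 140°, forward 6.0 m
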